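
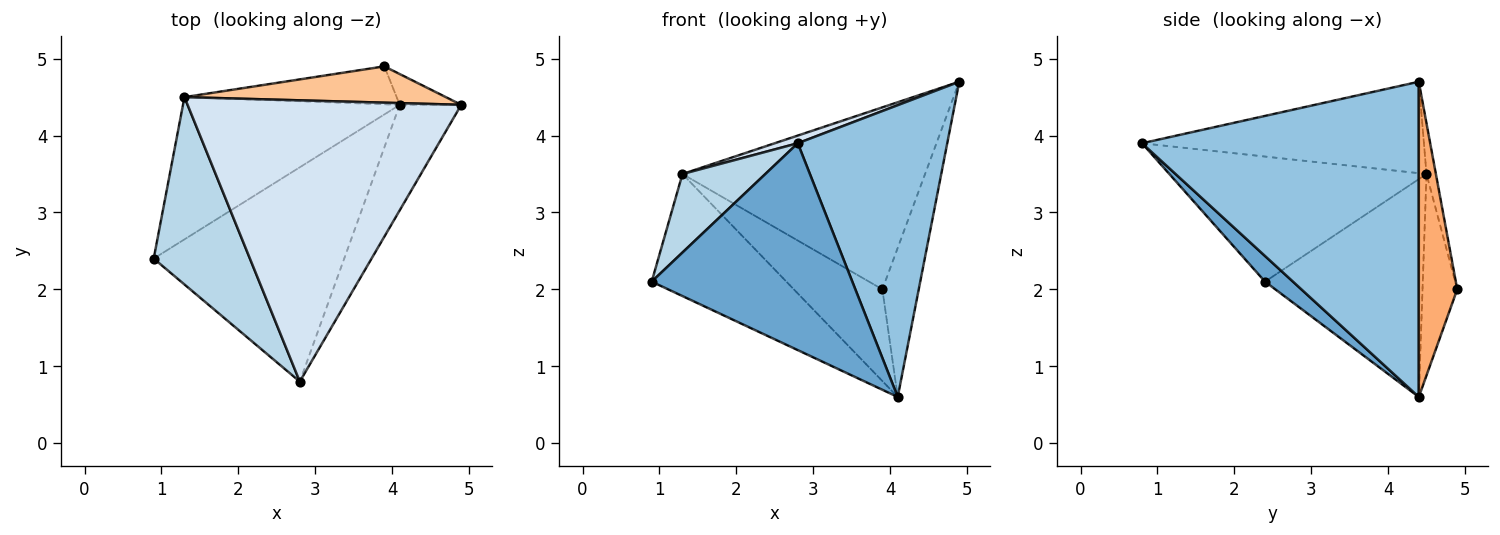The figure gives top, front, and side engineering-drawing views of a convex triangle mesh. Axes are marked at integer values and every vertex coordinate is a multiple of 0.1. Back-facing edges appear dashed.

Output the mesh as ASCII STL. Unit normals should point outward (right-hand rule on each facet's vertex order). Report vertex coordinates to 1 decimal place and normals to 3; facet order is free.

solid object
 facet normal 0.096 -0.691 -0.716
  outer loop
   vertex 4.1 4.4 0.6
   vertex 2.8 0.8 3.9
   vertex 0.9 2.4 2.1
  endloop
 endfacet
 facet normal 0.867 -0.468 -0.169
  outer loop
   vertex 4.1 4.4 0.6
   vertex 4.9 4.4 4.7
   vertex 2.8 0.8 3.9
  endloop
 endfacet
 facet normal -0.768 -0.247 0.591
  outer loop
   vertex 1.3 4.5 3.5
   vertex 0.9 2.4 2.1
   vertex 2.8 0.8 3.9
  endloop
 endfacet
 facet normal -0.317 -0.026 0.948
  outer loop
   vertex 1.3 4.5 3.5
   vertex 2.8 0.8 3.9
   vertex 4.9 4.4 4.7
  endloop
 endfacet
 facet normal -0.606 0.518 -0.603
  outer loop
   vertex 1.3 4.5 3.5
   vertex 4.1 4.4 0.6
   vertex 0.9 2.4 2.1
  endloop
 endfacet
 facet normal 0.719 0.681 -0.140
  outer loop
   vertex 3.9 4.9 2.0
   vertex 4.9 4.4 4.7
   vertex 4.1 4.4 0.6
  endloop
 endfacet
 facet normal -0.038 0.980 0.196
  outer loop
   vertex 3.9 4.9 2.0
   vertex 1.3 4.5 3.5
   vertex 4.9 4.4 4.7
  endloop
 endfacet
 facet normal -0.341 0.869 -0.359
  outer loop
   vertex 3.9 4.9 2.0
   vertex 4.1 4.4 0.6
   vertex 1.3 4.5 3.5
  endloop
 endfacet
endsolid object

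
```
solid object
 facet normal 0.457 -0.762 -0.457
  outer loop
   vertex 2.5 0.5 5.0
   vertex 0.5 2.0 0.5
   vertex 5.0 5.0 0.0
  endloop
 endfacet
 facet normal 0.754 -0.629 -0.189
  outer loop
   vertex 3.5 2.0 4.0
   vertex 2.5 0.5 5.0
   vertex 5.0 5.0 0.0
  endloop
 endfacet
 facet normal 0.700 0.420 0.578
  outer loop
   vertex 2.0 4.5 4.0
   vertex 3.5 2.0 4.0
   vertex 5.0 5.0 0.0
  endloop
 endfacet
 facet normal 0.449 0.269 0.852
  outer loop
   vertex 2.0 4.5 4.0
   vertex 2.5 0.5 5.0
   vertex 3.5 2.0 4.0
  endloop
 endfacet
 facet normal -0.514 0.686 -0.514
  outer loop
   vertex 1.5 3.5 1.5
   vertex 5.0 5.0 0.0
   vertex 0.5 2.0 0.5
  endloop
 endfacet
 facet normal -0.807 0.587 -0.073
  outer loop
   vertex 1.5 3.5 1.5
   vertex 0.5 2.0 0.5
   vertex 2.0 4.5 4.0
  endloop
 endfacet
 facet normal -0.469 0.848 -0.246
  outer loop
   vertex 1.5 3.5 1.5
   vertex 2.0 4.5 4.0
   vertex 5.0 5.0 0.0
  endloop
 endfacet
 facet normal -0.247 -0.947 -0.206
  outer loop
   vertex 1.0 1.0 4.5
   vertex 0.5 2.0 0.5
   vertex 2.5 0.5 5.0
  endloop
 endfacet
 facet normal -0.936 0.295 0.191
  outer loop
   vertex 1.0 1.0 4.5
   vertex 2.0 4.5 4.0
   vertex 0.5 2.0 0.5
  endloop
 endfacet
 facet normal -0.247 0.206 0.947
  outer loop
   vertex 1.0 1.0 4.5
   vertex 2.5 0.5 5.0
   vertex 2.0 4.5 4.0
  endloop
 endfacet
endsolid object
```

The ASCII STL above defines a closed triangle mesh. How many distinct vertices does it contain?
7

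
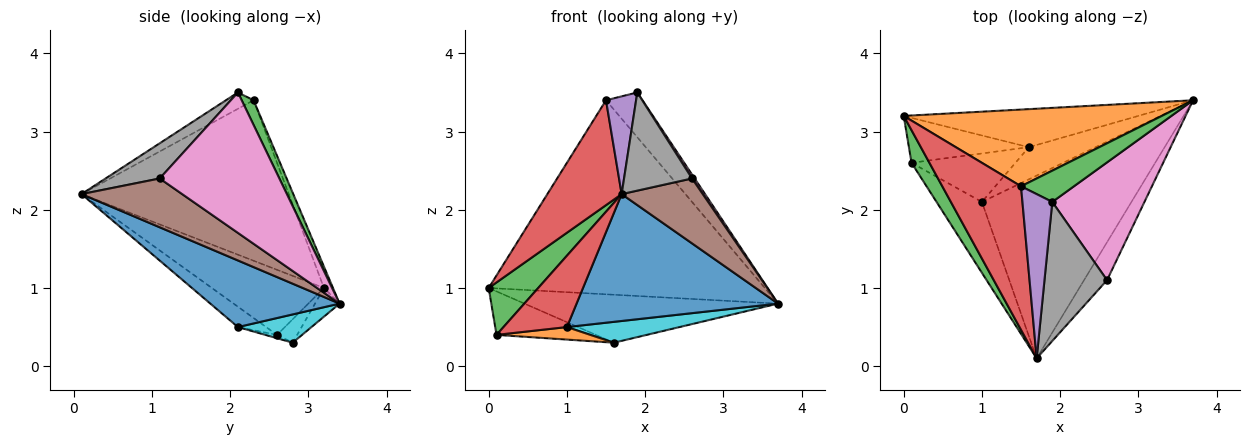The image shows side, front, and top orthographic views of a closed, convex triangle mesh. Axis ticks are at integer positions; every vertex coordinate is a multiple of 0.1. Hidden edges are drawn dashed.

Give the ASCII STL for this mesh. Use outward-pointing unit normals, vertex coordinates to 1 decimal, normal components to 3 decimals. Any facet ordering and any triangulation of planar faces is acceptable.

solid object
 facet normal 0.344 -0.536 -0.771
  outer loop
   vertex 1.0 2.1 0.5
   vertex 3.7 3.4 0.8
   vertex 1.7 0.1 2.2
  endloop
 endfacet
 facet normal -0.030 0.930 0.368
  outer loop
   vertex 1.5 2.3 3.4
   vertex 3.7 3.4 0.8
   vertex 0.0 3.2 1.0
  endloop
 endfacet
 facet normal 0.258 0.792 0.553
  outer loop
   vertex 1.5 2.3 3.4
   vertex 1.9 2.1 3.5
   vertex 3.7 3.4 0.8
  endloop
 endfacet
 facet normal -0.855 -0.306 0.419
  outer loop
   vertex 1.5 2.3 3.4
   vertex 0.0 3.2 1.0
   vertex 1.7 0.1 2.2
  endloop
 endfacet
 facet normal -0.426 -0.463 0.778
  outer loop
   vertex 1.5 2.3 3.4
   vertex 1.7 0.1 2.2
   vertex 1.9 2.1 3.5
  endloop
 endfacet
 facet normal 0.731 -0.589 -0.344
  outer loop
   vertex 2.6 1.1 2.4
   vertex 1.7 0.1 2.2
   vertex 3.7 3.4 0.8
  endloop
 endfacet
 facet normal 0.836 -0.018 0.549
  outer loop
   vertex 2.6 1.1 2.4
   vertex 3.7 3.4 0.8
   vertex 1.9 2.1 3.5
  endloop
 endfacet
 facet normal 0.418 -0.524 0.742
  outer loop
   vertex 2.6 1.1 2.4
   vertex 1.9 2.1 3.5
   vertex 1.7 0.1 2.2
  endloop
 endfacet
 facet normal -0.076 0.781 -0.620
  outer loop
   vertex 1.6 2.8 0.3
   vertex 0.0 3.2 1.0
   vertex 3.7 3.4 0.8
  endloop
 endfacet
 facet normal 0.335 -0.513 -0.791
  outer loop
   vertex 1.6 2.8 0.3
   vertex 3.7 3.4 0.8
   vertex 1.0 2.1 0.5
  endloop
 endfacet
 facet normal -0.139 0.689 -0.712
  outer loop
   vertex 0.1 2.6 0.4
   vertex 0.0 3.2 1.0
   vertex 1.6 2.8 0.3
  endloop
 endfacet
 facet normal -0.031 -0.250 -0.968
  outer loop
   vertex 0.1 2.6 0.4
   vertex 1.6 2.8 0.3
   vertex 1.0 2.1 0.5
  endloop
 endfacet
 facet normal -0.887 -0.392 0.244
  outer loop
   vertex 0.1 2.6 0.4
   vertex 1.7 0.1 2.2
   vertex 0.0 3.2 1.0
  endloop
 endfacet
 facet normal -0.301 -0.677 -0.672
  outer loop
   vertex 0.1 2.6 0.4
   vertex 1.0 2.1 0.5
   vertex 1.7 0.1 2.2
  endloop
 endfacet
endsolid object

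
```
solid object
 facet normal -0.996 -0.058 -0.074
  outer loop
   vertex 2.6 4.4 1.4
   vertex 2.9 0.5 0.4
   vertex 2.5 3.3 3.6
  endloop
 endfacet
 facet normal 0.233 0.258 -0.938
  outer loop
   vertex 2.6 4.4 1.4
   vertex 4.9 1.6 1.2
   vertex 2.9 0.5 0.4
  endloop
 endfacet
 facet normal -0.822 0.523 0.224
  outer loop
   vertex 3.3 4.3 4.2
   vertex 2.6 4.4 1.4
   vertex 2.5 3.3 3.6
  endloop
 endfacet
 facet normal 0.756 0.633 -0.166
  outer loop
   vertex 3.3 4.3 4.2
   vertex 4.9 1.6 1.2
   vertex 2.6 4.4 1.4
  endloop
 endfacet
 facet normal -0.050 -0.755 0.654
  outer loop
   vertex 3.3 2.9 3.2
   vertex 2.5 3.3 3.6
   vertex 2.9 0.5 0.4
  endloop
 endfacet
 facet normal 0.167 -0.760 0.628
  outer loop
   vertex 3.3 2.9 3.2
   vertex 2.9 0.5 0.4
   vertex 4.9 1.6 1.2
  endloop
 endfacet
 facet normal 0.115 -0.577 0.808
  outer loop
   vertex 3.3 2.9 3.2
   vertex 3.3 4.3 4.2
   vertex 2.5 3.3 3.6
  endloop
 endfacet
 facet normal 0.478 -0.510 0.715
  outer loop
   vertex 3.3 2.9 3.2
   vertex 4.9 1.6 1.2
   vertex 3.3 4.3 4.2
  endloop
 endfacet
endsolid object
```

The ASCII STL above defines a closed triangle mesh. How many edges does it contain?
12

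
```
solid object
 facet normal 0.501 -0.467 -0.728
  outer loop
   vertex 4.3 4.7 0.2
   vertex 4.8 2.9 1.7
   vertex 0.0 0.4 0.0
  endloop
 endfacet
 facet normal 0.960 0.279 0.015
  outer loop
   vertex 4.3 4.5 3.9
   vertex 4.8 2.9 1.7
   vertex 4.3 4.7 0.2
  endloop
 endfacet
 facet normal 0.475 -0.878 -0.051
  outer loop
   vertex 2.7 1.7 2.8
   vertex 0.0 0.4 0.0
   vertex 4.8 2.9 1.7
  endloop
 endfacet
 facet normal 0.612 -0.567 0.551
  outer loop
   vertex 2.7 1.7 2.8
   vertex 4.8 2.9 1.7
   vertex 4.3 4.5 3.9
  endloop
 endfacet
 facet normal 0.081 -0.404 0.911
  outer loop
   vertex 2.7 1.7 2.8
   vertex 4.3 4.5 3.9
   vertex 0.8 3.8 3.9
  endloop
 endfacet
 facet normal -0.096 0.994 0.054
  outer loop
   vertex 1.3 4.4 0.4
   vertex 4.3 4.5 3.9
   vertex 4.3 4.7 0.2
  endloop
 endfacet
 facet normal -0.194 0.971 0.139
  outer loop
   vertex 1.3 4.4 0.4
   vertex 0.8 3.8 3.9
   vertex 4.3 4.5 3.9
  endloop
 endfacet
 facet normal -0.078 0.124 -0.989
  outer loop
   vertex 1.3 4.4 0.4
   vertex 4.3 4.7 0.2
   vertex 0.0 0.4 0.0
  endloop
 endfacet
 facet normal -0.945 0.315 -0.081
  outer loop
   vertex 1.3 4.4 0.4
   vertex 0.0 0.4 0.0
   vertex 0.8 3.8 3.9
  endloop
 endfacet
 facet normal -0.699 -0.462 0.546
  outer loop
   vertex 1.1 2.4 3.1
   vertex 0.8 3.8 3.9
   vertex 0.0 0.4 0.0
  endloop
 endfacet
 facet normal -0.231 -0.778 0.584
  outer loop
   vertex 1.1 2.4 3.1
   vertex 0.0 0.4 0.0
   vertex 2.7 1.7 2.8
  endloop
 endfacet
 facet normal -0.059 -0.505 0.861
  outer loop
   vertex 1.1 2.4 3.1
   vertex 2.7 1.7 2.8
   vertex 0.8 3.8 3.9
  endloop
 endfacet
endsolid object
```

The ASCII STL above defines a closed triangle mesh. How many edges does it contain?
18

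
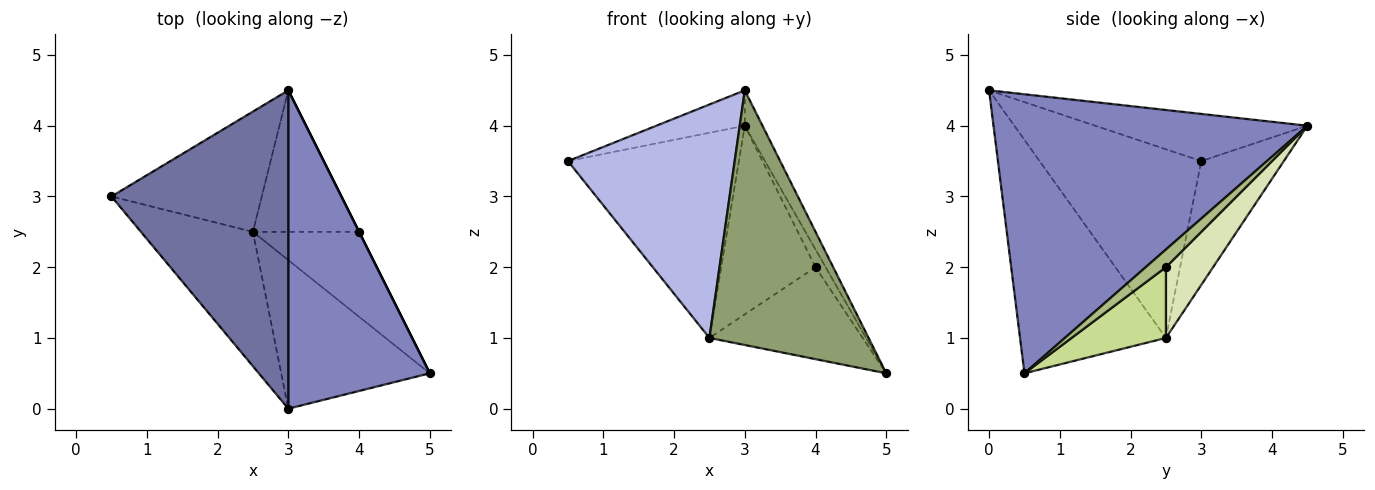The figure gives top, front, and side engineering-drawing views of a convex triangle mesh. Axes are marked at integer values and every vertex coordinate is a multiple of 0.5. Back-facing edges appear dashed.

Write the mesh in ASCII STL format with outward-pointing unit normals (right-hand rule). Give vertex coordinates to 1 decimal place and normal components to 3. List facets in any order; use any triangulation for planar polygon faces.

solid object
 facet normal -0.256 0.107 0.961
  outer loop
   vertex 3.0 0.0 4.5
   vertex 3.0 4.5 4.0
   vertex 0.5 3.0 3.5
  endloop
 endfacet
 facet normal 0.891 0.050 0.452
  outer loop
   vertex 3.0 0.0 4.5
   vertex 5.0 0.5 0.5
   vertex 3.0 4.5 4.0
  endloop
 endfacet
 facet normal -0.384 0.796 -0.467
  outer loop
   vertex 2.5 2.5 1.0
   vertex 0.5 3.0 3.5
   vertex 3.0 4.5 4.0
  endloop
 endfacet
 facet normal -0.643 -0.663 -0.382
  outer loop
   vertex 2.5 2.5 1.0
   vertex 3.0 0.0 4.5
   vertex 0.5 3.0 3.5
  endloop
 endfacet
 facet normal -0.621 -0.677 -0.395
  outer loop
   vertex 2.5 2.5 1.0
   vertex 5.0 0.5 0.5
   vertex 3.0 0.0 4.5
  endloop
 endfacet
 facet normal 0.894 0.447 0.000
  outer loop
   vertex 4.0 2.5 2.0
   vertex 3.0 4.5 4.0
   vertex 5.0 0.5 0.5
  endloop
 endfacet
 facet normal 0.412 0.670 -0.618
  outer loop
   vertex 4.0 2.5 2.0
   vertex 5.0 0.5 0.5
   vertex 2.5 2.5 1.0
  endloop
 endfacet
 facet normal 0.371 0.743 -0.557
  outer loop
   vertex 4.0 2.5 2.0
   vertex 2.5 2.5 1.0
   vertex 3.0 4.5 4.0
  endloop
 endfacet
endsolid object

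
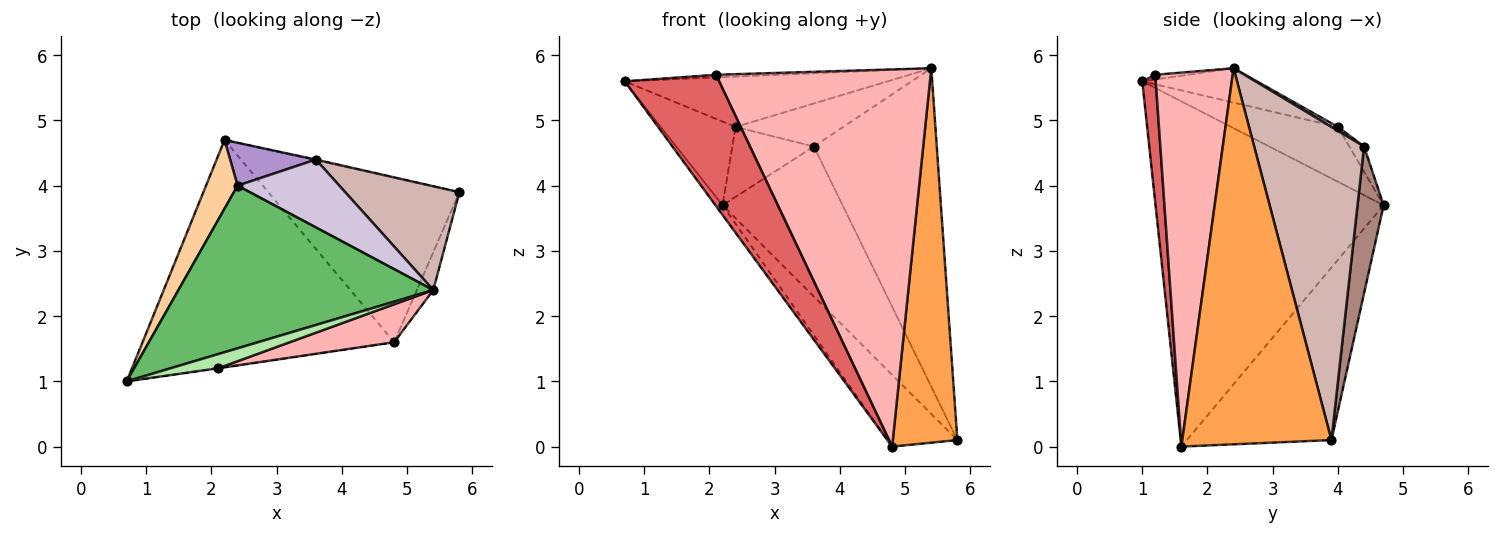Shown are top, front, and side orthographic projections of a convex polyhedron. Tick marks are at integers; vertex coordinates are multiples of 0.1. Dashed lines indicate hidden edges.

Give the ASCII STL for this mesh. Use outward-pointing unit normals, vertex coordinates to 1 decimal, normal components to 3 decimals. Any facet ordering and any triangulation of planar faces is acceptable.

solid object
 facet normal -0.808 0.025 -0.589
  outer loop
   vertex 4.8 1.6 0.0
   vertex 0.7 1.0 5.6
   vertex 2.2 4.7 3.7
  endloop
 endfacet
 facet normal -0.638 0.308 -0.706
  outer loop
   vertex 4.8 1.6 0.0
   vertex 2.2 4.7 3.7
   vertex 5.8 3.9 0.1
  endloop
 endfacet
 facet normal 0.917 -0.397 -0.040
  outer loop
   vertex 4.8 1.6 0.0
   vertex 5.8 3.9 0.1
   vertex 5.4 2.4 5.8
  endloop
 endfacet
 facet normal -0.741 0.519 0.426
  outer loop
   vertex 2.4 4.0 4.9
   vertex 2.2 4.7 3.7
   vertex 0.7 1.0 5.6
  endloop
 endfacet
 facet normal -0.128 0.293 0.947
  outer loop
   vertex 2.4 4.0 4.9
   vertex 0.7 1.0 5.6
   vertex 5.4 2.4 5.8
  endloop
 endfacet
 facet normal -0.096 0.182 0.979
  outer loop
   vertex 2.1 1.2 5.7
   vertex 5.4 2.4 5.8
   vertex 0.7 1.0 5.6
  endloop
 endfacet
 facet normal 0.142 -0.990 -0.002
  outer loop
   vertex 2.1 1.2 5.7
   vertex 0.7 1.0 5.6
   vertex 4.8 1.6 0.0
  endloop
 endfacet
 facet normal 0.338 -0.937 0.094
  outer loop
   vertex 2.1 1.2 5.7
   vertex 4.8 1.6 0.0
   vertex 5.4 2.4 5.8
  endloop
 endfacet
 facet normal -0.152 0.843 0.517
  outer loop
   vertex 3.6 4.4 4.6
   vertex 2.2 4.7 3.7
   vertex 2.4 4.0 4.9
  endloop
 endfacet
 facet normal 0.032 0.536 0.844
  outer loop
   vertex 3.6 4.4 4.6
   vertex 2.4 4.0 4.9
   vertex 5.4 2.4 5.8
  endloop
 endfacet
 facet normal 0.212 0.977 -0.005
  outer loop
   vertex 3.6 4.4 4.6
   vertex 5.8 3.9 0.1
   vertex 2.2 4.7 3.7
  endloop
 endfacet
 facet normal 0.648 0.724 0.236
  outer loop
   vertex 3.6 4.4 4.6
   vertex 5.4 2.4 5.8
   vertex 5.8 3.9 0.1
  endloop
 endfacet
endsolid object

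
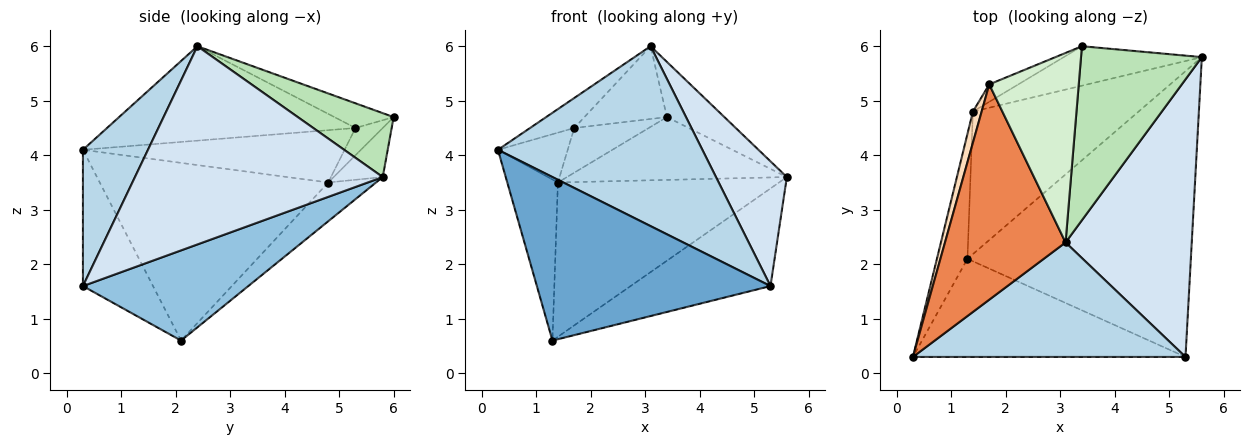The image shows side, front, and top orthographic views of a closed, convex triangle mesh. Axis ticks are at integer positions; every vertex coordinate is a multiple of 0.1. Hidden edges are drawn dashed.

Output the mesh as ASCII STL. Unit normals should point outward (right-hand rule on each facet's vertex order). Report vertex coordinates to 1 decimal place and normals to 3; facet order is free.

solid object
 facet normal -0.249 -0.830 -0.498
  outer loop
   vertex 1.3 2.1 0.6
   vertex 5.3 0.3 1.6
   vertex 0.3 0.3 4.1
  endloop
 endfacet
 facet normal 0.357 0.302 -0.884
  outer loop
   vertex 1.3 2.1 0.6
   vertex 5.6 5.8 3.6
   vertex 5.3 0.3 1.6
  endloop
 endfacet
 facet normal 0.259 -0.815 0.519
  outer loop
   vertex 3.1 2.4 6.0
   vertex 0.3 0.3 4.1
   vertex 5.3 0.3 1.6
  endloop
 endfacet
 facet normal 0.820 -0.235 0.522
  outer loop
   vertex 3.1 2.4 6.0
   vertex 5.3 0.3 1.6
   vertex 5.6 5.8 3.6
  endloop
 endfacet
 facet normal -0.613 0.109 0.783
  outer loop
   vertex 3.1 2.4 6.0
   vertex 1.7 5.3 4.5
   vertex 0.3 0.3 4.1
  endloop
 endfacet
 facet normal -0.157 0.726 -0.670
  outer loop
   vertex 1.4 4.8 3.5
   vertex 5.6 5.8 3.6
   vertex 1.3 2.1 0.6
  endloop
 endfacet
 facet normal -0.963 0.213 -0.165
  outer loop
   vertex 1.4 4.8 3.5
   vertex 1.3 2.1 0.6
   vertex 0.3 0.3 4.1
  endloop
 endfacet
 facet normal -0.954 0.254 0.159
  outer loop
   vertex 1.4 4.8 3.5
   vertex 0.3 0.3 4.1
   vertex 1.7 5.3 4.5
  endloop
 endfacet
 facet normal -0.186 0.832 -0.523
  outer loop
   vertex 3.4 6.0 4.7
   vertex 5.6 5.8 3.6
   vertex 1.4 4.8 3.5
  endloop
 endfacet
 facet normal -0.323 0.882 -0.344
  outer loop
   vertex 3.4 6.0 4.7
   vertex 1.4 4.8 3.5
   vertex 1.7 5.3 4.5
  endloop
 endfacet
 facet normal 0.450 0.270 0.851
  outer loop
   vertex 3.4 6.0 4.7
   vertex 3.1 2.4 6.0
   vertex 5.6 5.8 3.6
  endloop
 endfacet
 facet normal -0.249 0.347 0.904
  outer loop
   vertex 3.4 6.0 4.7
   vertex 1.7 5.3 4.5
   vertex 3.1 2.4 6.0
  endloop
 endfacet
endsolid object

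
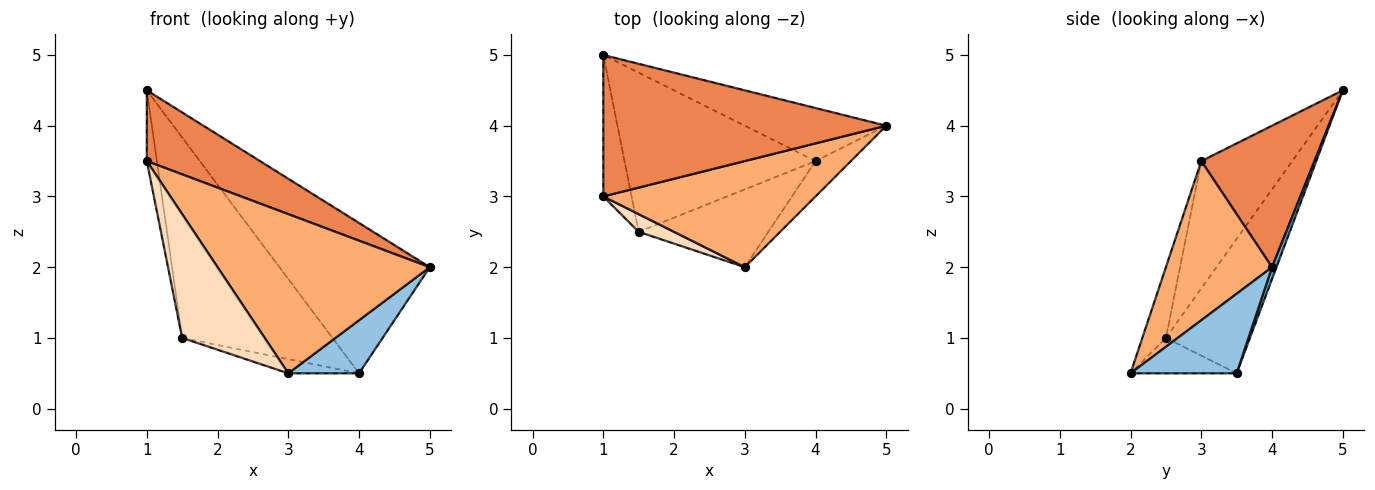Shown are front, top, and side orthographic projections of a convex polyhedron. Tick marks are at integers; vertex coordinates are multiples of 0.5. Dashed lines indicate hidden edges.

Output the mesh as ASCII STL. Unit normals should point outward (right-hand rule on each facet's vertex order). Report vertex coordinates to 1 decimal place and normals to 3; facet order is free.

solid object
 facet normal 0.028 0.943 -0.333
  outer loop
   vertex 4.0 3.5 0.5
   vertex 1.0 5.0 4.5
   vertex 5.0 4.0 2.0
  endloop
 endfacet
 facet normal 0.780 -0.520 -0.347
  outer loop
   vertex 4.0 3.5 0.5
   vertex 5.0 4.0 2.0
   vertex 3.0 2.0 0.5
  endloop
 endfacet
 facet normal -0.401 0.717 -0.570
  outer loop
   vertex 1.5 2.5 1.0
   vertex 1.0 5.0 4.5
   vertex 4.0 3.5 0.5
  endloop
 endfacet
 facet normal -0.259 0.173 -0.950
  outer loop
   vertex 1.5 2.5 1.0
   vertex 4.0 3.5 0.5
   vertex 3.0 2.0 0.5
  endloop
 endfacet
 facet normal 0.408 -0.408 0.816
  outer loop
   vertex 1.0 3.0 3.5
   vertex 5.0 4.0 2.0
   vertex 1.0 5.0 4.5
  endloop
 endfacet
 facet normal 0.384 -0.768 0.512
  outer loop
   vertex 1.0 3.0 3.5
   vertex 3.0 2.0 0.5
   vertex 5.0 4.0 2.0
  endloop
 endfacet
 facet normal -0.970 0.108 -0.216
  outer loop
   vertex 1.0 3.0 3.5
   vertex 1.0 5.0 4.5
   vertex 1.5 2.5 1.0
  endloop
 endfacet
 facet normal -0.272 -0.953 0.136
  outer loop
   vertex 1.0 3.0 3.5
   vertex 1.5 2.5 1.0
   vertex 3.0 2.0 0.5
  endloop
 endfacet
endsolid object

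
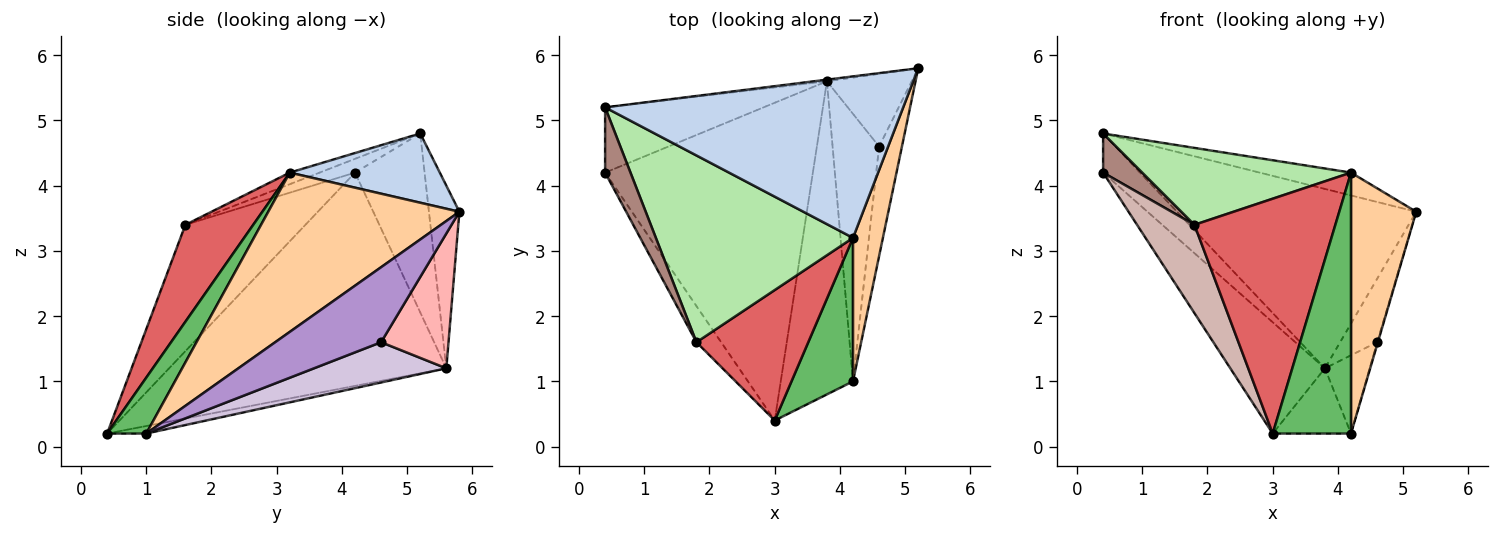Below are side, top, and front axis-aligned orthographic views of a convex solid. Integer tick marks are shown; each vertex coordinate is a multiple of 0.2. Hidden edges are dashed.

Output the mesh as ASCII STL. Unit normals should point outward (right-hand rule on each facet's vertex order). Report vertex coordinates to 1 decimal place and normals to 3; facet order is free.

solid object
 facet normal -0.126 0.992 -0.009
  outer loop
   vertex 3.8 5.6 1.2
   vertex 0.4 5.2 4.8
   vertex 5.2 5.8 3.6
  endloop
 endfacet
 facet normal 0.224 0.136 0.965
  outer loop
   vertex 4.2 3.2 4.2
   vertex 5.2 5.8 3.6
   vertex 0.4 5.2 4.8
  endloop
 endfacet
 facet normal -0.101 0.203 -0.974
  outer loop
   vertex 4.2 1.0 0.2
   vertex 3.0 0.4 0.2
   vertex 3.8 5.6 1.2
  endloop
 endfacet
 facet normal 0.932 -0.318 0.175
  outer loop
   vertex 4.2 1.0 0.2
   vertex 5.2 5.8 3.6
   vertex 4.2 3.2 4.2
  endloop
 endfacet
 facet normal 0.401 -0.803 0.441
  outer loop
   vertex 4.2 1.0 0.2
   vertex 4.2 3.2 4.2
   vertex 3.0 0.4 0.2
  endloop
 endfacet
 facet normal -0.054 -0.380 0.923
  outer loop
   vertex 1.8 1.6 3.4
   vertex 4.2 3.2 4.2
   vertex 0.4 5.2 4.8
  endloop
 endfacet
 facet normal 0.388 -0.806 0.448
  outer loop
   vertex 1.8 1.6 3.4
   vertex 3.0 0.4 0.2
   vertex 4.2 3.2 4.2
  endloop
 endfacet
 facet normal 0.768 0.421 -0.483
  outer loop
   vertex 4.6 4.6 1.6
   vertex 3.8 5.6 1.2
   vertex 5.2 5.8 3.6
  endloop
 endfacet
 facet normal 0.957 0.007 -0.291
  outer loop
   vertex 4.6 4.6 1.6
   vertex 5.2 5.8 3.6
   vertex 4.2 1.0 0.2
  endloop
 endfacet
 facet normal 0.639 0.216 -0.738
  outer loop
   vertex 4.6 4.6 1.6
   vertex 4.2 1.0 0.2
   vertex 3.8 5.6 1.2
  endloop
 endfacet
 facet normal -0.422 -0.466 0.777
  outer loop
   vertex 0.4 4.2 4.2
   vertex 1.8 1.6 3.4
   vertex 0.4 5.2 4.8
  endloop
 endfacet
 facet normal -0.888 -0.425 -0.174
  outer loop
   vertex 0.4 4.2 4.2
   vertex 3.0 0.4 0.2
   vertex 1.8 1.6 3.4
  endloop
 endfacet
 facet normal -0.696 0.370 -0.616
  outer loop
   vertex 0.4 4.2 4.2
   vertex 0.4 5.2 4.8
   vertex 3.8 5.6 1.2
  endloop
 endfacet
 facet normal -0.696 0.237 -0.678
  outer loop
   vertex 0.4 4.2 4.2
   vertex 3.8 5.6 1.2
   vertex 3.0 0.4 0.2
  endloop
 endfacet
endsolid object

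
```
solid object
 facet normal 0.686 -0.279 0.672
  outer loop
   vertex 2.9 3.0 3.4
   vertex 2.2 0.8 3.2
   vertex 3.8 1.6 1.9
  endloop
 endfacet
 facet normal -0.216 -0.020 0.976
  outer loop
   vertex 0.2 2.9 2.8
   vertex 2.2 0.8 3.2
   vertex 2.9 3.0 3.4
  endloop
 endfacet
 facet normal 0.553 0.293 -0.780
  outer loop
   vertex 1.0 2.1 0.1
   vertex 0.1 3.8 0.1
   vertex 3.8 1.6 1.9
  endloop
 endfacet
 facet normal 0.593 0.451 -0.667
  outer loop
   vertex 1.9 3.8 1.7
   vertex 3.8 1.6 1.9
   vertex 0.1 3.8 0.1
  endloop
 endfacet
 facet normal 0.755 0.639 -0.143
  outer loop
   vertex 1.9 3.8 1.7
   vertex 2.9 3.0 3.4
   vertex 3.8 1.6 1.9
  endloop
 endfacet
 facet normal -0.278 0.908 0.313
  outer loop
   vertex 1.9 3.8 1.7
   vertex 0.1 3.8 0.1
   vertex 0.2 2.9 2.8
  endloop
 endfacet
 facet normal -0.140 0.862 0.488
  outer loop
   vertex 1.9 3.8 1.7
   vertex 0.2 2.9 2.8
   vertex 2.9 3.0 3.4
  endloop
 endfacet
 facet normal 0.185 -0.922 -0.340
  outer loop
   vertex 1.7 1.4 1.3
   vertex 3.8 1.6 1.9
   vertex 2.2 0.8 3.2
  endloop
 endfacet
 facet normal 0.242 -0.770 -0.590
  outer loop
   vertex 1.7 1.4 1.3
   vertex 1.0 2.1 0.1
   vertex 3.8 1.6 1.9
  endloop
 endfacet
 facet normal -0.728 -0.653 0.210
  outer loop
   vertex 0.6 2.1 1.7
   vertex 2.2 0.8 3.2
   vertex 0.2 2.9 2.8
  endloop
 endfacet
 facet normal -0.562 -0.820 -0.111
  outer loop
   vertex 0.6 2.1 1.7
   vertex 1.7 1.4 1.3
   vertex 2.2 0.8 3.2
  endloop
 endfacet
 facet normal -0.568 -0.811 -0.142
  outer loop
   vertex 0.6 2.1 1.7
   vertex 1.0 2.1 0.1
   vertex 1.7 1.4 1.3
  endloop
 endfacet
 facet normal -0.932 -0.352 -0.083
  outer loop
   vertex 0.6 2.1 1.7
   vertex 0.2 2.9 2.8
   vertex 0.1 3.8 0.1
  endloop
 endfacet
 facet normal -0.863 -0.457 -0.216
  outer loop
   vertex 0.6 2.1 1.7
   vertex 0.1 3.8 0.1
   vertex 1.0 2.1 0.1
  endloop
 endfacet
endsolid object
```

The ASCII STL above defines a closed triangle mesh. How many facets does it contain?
14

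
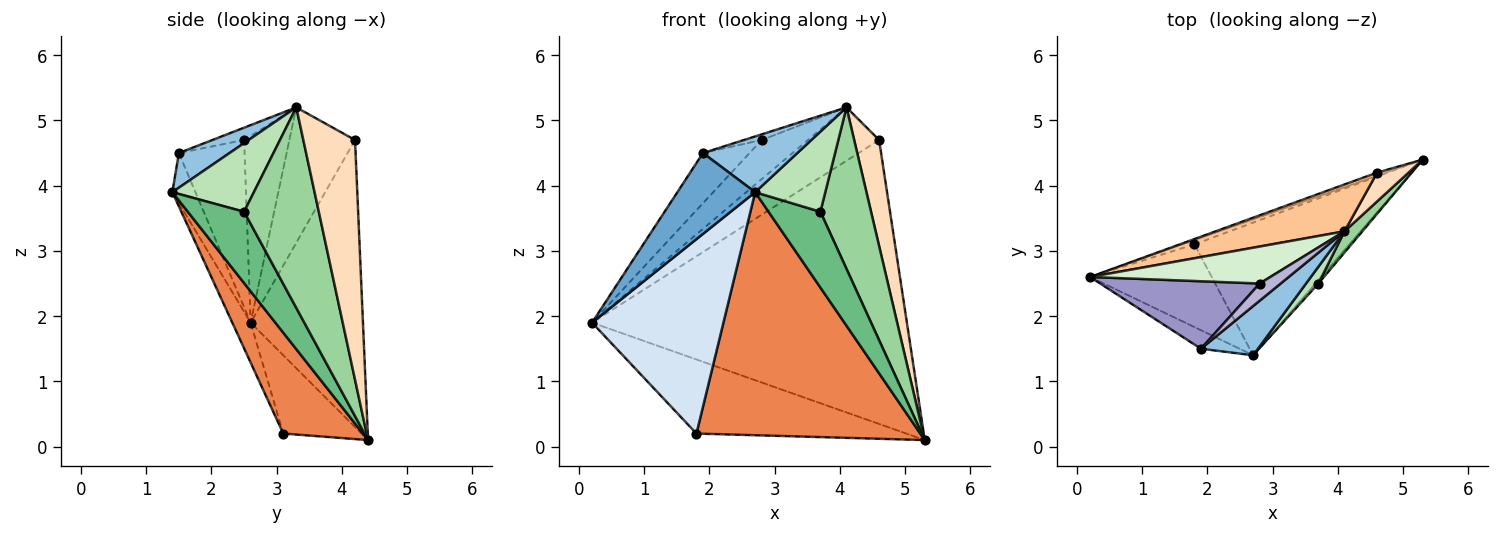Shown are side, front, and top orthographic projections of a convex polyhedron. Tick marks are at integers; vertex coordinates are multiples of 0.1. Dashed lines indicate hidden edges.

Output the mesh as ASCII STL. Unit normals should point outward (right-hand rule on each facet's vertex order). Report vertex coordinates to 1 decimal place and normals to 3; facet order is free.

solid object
 facet normal -0.278 -0.936 -0.214
  outer loop
   vertex 1.9 1.5 4.5
   vertex 0.2 2.6 1.9
   vertex 2.7 1.4 3.9
  endloop
 endfacet
 facet normal 0.374 -0.695 0.614
  outer loop
   vertex 1.9 1.5 4.5
   vertex 2.7 1.4 3.9
   vertex 4.1 3.3 5.2
  endloop
 endfacet
 facet normal -0.349 0.936 -0.053
  outer loop
   vertex 1.8 3.1 0.2
   vertex 0.2 2.6 1.9
   vertex 5.3 4.4 0.1
  endloop
 endfacet
 facet normal -0.127 -0.913 -0.388
  outer loop
   vertex 1.8 3.1 0.2
   vertex 2.7 1.4 3.9
   vertex 0.2 2.6 1.9
  endloop
 endfacet
 facet normal 0.298 -0.838 -0.457
  outer loop
   vertex 1.8 3.1 0.2
   vertex 5.3 4.4 0.1
   vertex 2.7 1.4 3.9
  endloop
 endfacet
 facet normal -0.336 0.942 -0.010
  outer loop
   vertex 4.6 4.2 4.7
   vertex 5.3 4.4 0.1
   vertex 0.2 2.6 1.9
  endloop
 endfacet
 facet normal -0.570 0.618 0.542
  outer loop
   vertex 4.6 4.2 4.7
   vertex 0.2 2.6 1.9
   vertex 4.1 3.3 5.2
  endloop
 endfacet
 facet normal 0.894 -0.432 0.117
  outer loop
   vertex 4.6 4.2 4.7
   vertex 4.1 3.3 5.2
   vertex 5.3 4.4 0.1
  endloop
 endfacet
 facet normal 0.735 -0.677 -0.031
  outer loop
   vertex 3.7 2.5 3.6
   vertex 2.7 1.4 3.9
   vertex 5.3 4.4 0.1
  endloop
 endfacet
 facet normal 0.825 -0.560 0.073
  outer loop
   vertex 3.7 2.5 3.6
   vertex 5.3 4.4 0.1
   vertex 4.1 3.3 5.2
  endloop
 endfacet
 facet normal 0.751 -0.646 0.135
  outer loop
   vertex 3.7 2.5 3.6
   vertex 4.1 3.3 5.2
   vertex 2.7 1.4 3.9
  endloop
 endfacet
 facet normal -0.580 0.592 0.559
  outer loop
   vertex 2.8 2.5 4.7
   vertex 4.1 3.3 5.2
   vertex 0.2 2.6 1.9
  endloop
 endfacet
 facet normal -0.644 0.457 0.614
  outer loop
   vertex 2.8 2.5 4.7
   vertex 0.2 2.6 1.9
   vertex 1.9 1.5 4.5
  endloop
 endfacet
 facet normal -0.487 0.272 0.830
  outer loop
   vertex 2.8 2.5 4.7
   vertex 1.9 1.5 4.5
   vertex 4.1 3.3 5.2
  endloop
 endfacet
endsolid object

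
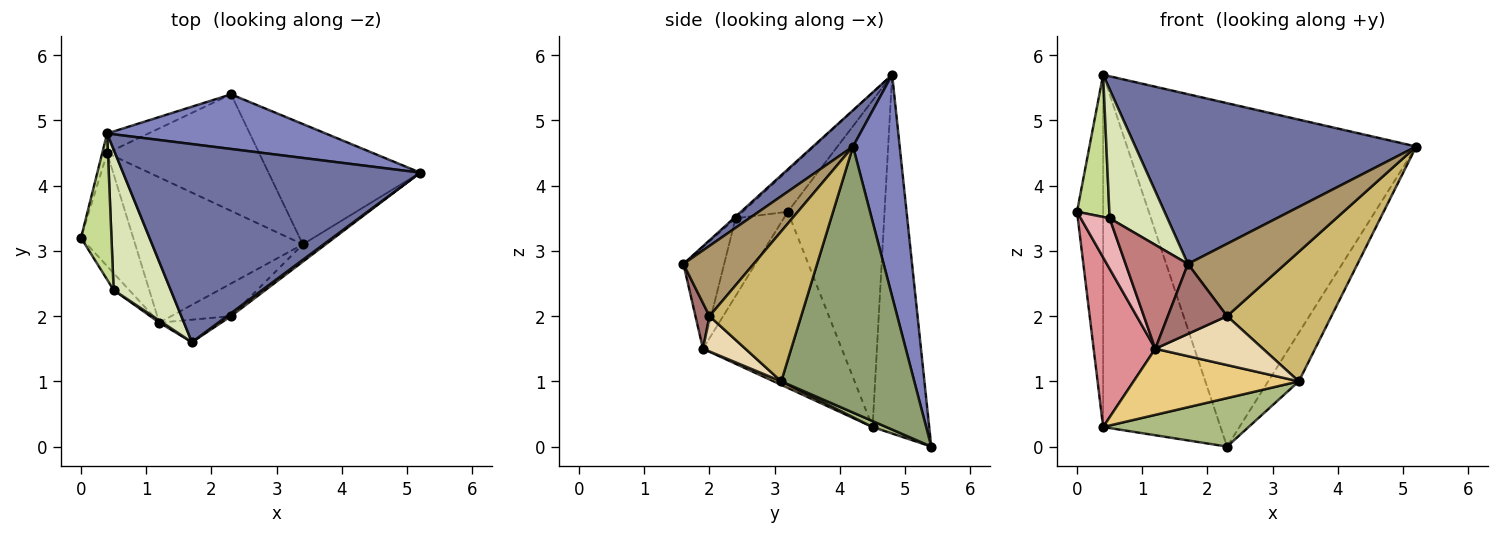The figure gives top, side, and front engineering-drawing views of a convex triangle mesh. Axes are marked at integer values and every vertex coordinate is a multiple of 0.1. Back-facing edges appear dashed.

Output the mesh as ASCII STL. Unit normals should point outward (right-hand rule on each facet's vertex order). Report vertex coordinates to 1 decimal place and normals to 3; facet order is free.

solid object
 facet normal 0.092 -0.648 0.756
  outer loop
   vertex 0.4 4.8 5.7
   vertex 1.7 1.6 2.8
   vertex 5.2 4.2 4.6
  endloop
 endfacet
 facet normal 0.157 0.975 0.155
  outer loop
   vertex 0.4 4.8 5.7
   vertex 5.2 4.2 4.6
   vertex 2.3 5.4 0.0
  endloop
 endfacet
 facet normal -0.965 0.260 -0.014
  outer loop
   vertex 0.4 4.8 5.7
   vertex 0.4 4.5 0.3
   vertex 0.0 3.2 3.6
  endloop
 endfacet
 facet normal -0.434 0.900 -0.050
  outer loop
   vertex 0.4 4.8 5.7
   vertex 2.3 5.4 0.0
   vertex 0.4 4.5 0.3
  endloop
 endfacet
 facet normal 0.852 0.196 -0.486
  outer loop
   vertex 3.4 3.1 1.0
   vertex 2.3 5.4 0.0
   vertex 5.2 4.2 4.6
  endloop
 endfacet
 facet normal 0.036 -0.384 -0.923
  outer loop
   vertex 3.4 3.1 1.0
   vertex 0.4 4.5 0.3
   vertex 2.3 5.4 0.0
  endloop
 endfacet
 facet normal -0.697 -0.500 0.514
  outer loop
   vertex 0.5 2.4 3.5
   vertex 0.4 4.8 5.7
   vertex 0.0 3.2 3.6
  endloop
 endfacet
 facet normal -0.021 -0.676 0.737
  outer loop
   vertex 0.5 2.4 3.5
   vertex 1.7 1.6 2.8
   vertex 0.4 4.8 5.7
  endloop
 endfacet
 facet normal 0.585 -0.810 0.033
  outer loop
   vertex 2.3 2.0 2.0
   vertex 5.2 4.2 4.6
   vertex 1.7 1.6 2.8
  endloop
 endfacet
 facet normal 0.657 -0.748 -0.100
  outer loop
   vertex 2.3 2.0 2.0
   vertex 3.4 3.1 1.0
   vertex 5.2 4.2 4.6
  endloop
 endfacet
 facet normal 0.019 -0.414 -0.910
  outer loop
   vertex 1.2 1.9 1.5
   vertex 0.4 4.5 0.3
   vertex 3.4 3.1 1.0
  endloop
 endfacet
 facet normal 0.311 -0.791 -0.527
  outer loop
   vertex 1.2 1.9 1.5
   vertex 3.4 3.1 1.0
   vertex 2.3 2.0 2.0
  endloop
 endfacet
 facet normal 0.220 -0.928 -0.299
  outer loop
   vertex 1.2 1.9 1.5
   vertex 2.3 2.0 2.0
   vertex 1.7 1.6 2.8
  endloop
 endfacet
 facet normal -0.548 -0.837 0.018
  outer loop
   vertex 1.2 1.9 1.5
   vertex 1.7 1.6 2.8
   vertex 0.5 2.4 3.5
  endloop
 endfacet
 facet normal -0.882 -0.392 -0.261
  outer loop
   vertex 1.2 1.9 1.5
   vertex 0.0 3.2 3.6
   vertex 0.4 4.5 0.3
  endloop
 endfacet
 facet normal -0.845 -0.507 -0.169
  outer loop
   vertex 1.2 1.9 1.5
   vertex 0.5 2.4 3.5
   vertex 0.0 3.2 3.6
  endloop
 endfacet
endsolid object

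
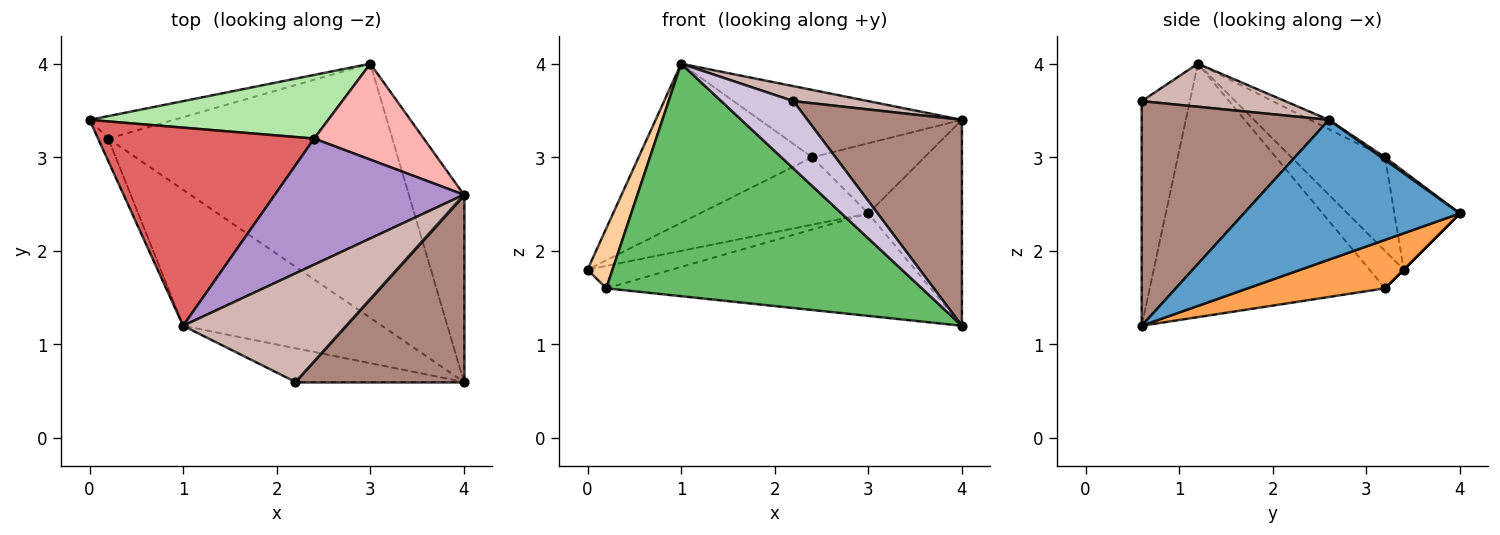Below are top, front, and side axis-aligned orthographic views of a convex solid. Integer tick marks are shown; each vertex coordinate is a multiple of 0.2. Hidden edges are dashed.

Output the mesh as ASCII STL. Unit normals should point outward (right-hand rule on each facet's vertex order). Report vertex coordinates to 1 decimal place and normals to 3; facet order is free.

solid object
 facet normal 0.863 0.374 -0.340
  outer loop
   vertex 4.0 2.6 3.4
   vertex 4.0 0.6 1.2
   vertex 3.0 4.0 2.4
  endloop
 endfacet
 facet normal 0.000 0.707 -0.707
  outer loop
   vertex 0.2 3.2 1.6
   vertex 0.0 3.4 1.8
   vertex 3.0 4.0 2.4
  endloop
 endfacet
 facet normal 0.156 0.369 -0.916
  outer loop
   vertex 0.2 3.2 1.6
   vertex 3.0 4.0 2.4
   vertex 4.0 0.6 1.2
  endloop
 endfacet
 facet normal -0.790 -0.574 -0.215
  outer loop
   vertex 0.2 3.2 1.6
   vertex 1.0 1.2 4.0
   vertex 0.0 3.4 1.8
  endloop
 endfacet
 facet normal -0.541 -0.726 -0.424
  outer loop
   vertex 0.2 3.2 1.6
   vertex 4.0 0.6 1.2
   vertex 1.0 1.2 4.0
  endloop
 endfacet
 facet normal -0.272 0.700 0.661
  outer loop
   vertex 2.4 3.2 3.0
   vertex 3.0 4.0 2.4
   vertex 0.0 3.4 1.8
  endloop
 endfacet
 facet normal -0.320 0.593 0.739
  outer loop
   vertex 2.4 3.2 3.0
   vertex 0.0 3.4 1.8
   vertex 1.0 1.2 4.0
  endloop
 endfacet
 facet normal 0.020 0.590 0.807
  outer loop
   vertex 2.4 3.2 3.0
   vertex 4.0 2.6 3.4
   vertex 3.0 4.0 2.4
  endloop
 endfacet
 facet normal -0.044 0.471 0.881
  outer loop
   vertex 2.4 3.2 3.0
   vertex 1.0 1.2 4.0
   vertex 4.0 2.6 3.4
  endloop
 endfacet
 facet normal -0.512 -0.768 -0.384
  outer loop
   vertex 2.2 0.6 3.6
   vertex 1.0 1.2 4.0
   vertex 4.0 0.6 1.2
  endloop
 endfacet
 facet normal 0.668 -0.551 0.501
  outer loop
   vertex 2.2 0.6 3.6
   vertex 4.0 0.6 1.2
   vertex 4.0 2.6 3.4
  endloop
 endfacet
 facet normal 0.253 -0.132 0.958
  outer loop
   vertex 2.2 0.6 3.6
   vertex 4.0 2.6 3.4
   vertex 1.0 1.2 4.0
  endloop
 endfacet
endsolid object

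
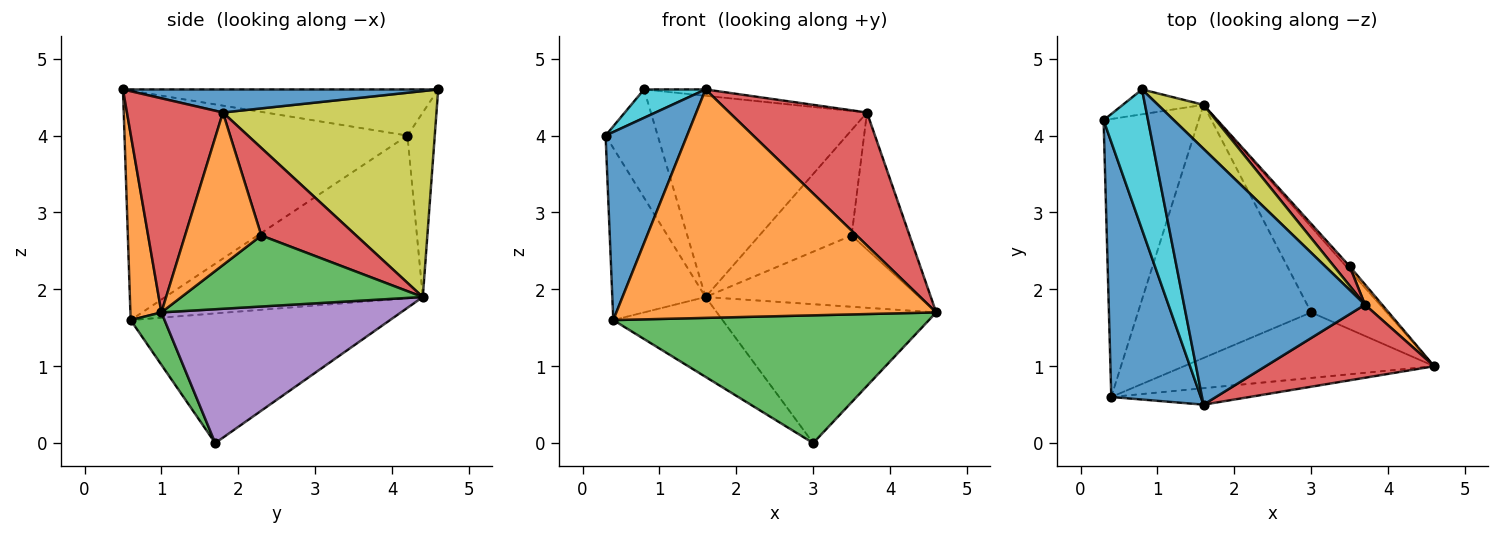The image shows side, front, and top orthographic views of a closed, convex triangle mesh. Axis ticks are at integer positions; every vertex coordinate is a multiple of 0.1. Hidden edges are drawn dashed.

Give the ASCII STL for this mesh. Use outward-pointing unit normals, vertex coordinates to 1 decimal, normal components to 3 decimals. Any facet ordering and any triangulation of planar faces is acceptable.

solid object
 facet normal -0.900 -0.259 0.351
  outer loop
   vertex 0.4 0.6 1.6
   vertex 1.6 0.5 4.6
   vertex 0.3 4.2 4.0
  endloop
 endfacet
 facet normal 0.096 -0.993 -0.072
  outer loop
   vertex 0.4 0.6 1.6
   vertex 4.6 1.0 1.7
   vertex 1.6 0.5 4.6
  endloop
 endfacet
 facet normal 0.095 -0.886 -0.454
  outer loop
   vertex 0.4 0.6 1.6
   vertex 3.0 1.7 0.0
   vertex 4.6 1.0 1.7
  endloop
 endfacet
 facet normal 0.522 -0.748 0.411
  outer loop
   vertex 3.7 1.8 4.3
   vertex 1.6 0.5 4.6
   vertex 4.6 1.0 1.7
  endloop
 endfacet
 facet normal 0.681 0.623 -0.384
  outer loop
   vertex 1.6 4.4 1.9
   vertex 4.6 1.0 1.7
   vertex 3.0 1.7 0.0
  endloop
 endfacet
 facet normal -0.824 0.298 -0.482
  outer loop
   vertex 1.6 4.4 1.9
   vertex 0.4 0.6 1.6
   vertex 0.3 4.2 4.0
  endloop
 endfacet
 facet normal -0.581 0.245 -0.776
  outer loop
   vertex 1.6 4.4 1.9
   vertex 3.0 1.7 0.0
   vertex 0.4 0.6 1.6
  endloop
 endfacet
 facet normal -0.455 0.868 -0.199
  outer loop
   vertex 0.8 4.6 4.6
   vertex 1.6 4.4 1.9
   vertex 0.3 4.2 4.0
  endloop
 endfacet
 facet normal 0.695 0.703 0.154
  outer loop
   vertex 0.8 4.6 4.6
   vertex 3.7 1.8 4.3
   vertex 1.6 4.4 1.9
  endloop
 endfacet
 facet normal -0.713 -0.139 0.687
  outer loop
   vertex 0.8 4.6 4.6
   vertex 0.3 4.2 4.0
   vertex 1.6 0.5 4.6
  endloop
 endfacet
 facet normal 0.126 0.025 0.992
  outer loop
   vertex 0.8 4.6 4.6
   vertex 1.6 0.5 4.6
   vertex 3.7 1.8 4.3
  endloop
 endfacet
 facet normal 0.793 0.603 0.089
  outer loop
   vertex 3.5 2.3 2.7
   vertex 3.7 1.8 4.3
   vertex 4.6 1.0 1.7
  endloop
 endfacet
 facet normal 0.748 0.662 -0.038
  outer loop
   vertex 3.5 2.3 2.7
   vertex 4.6 1.0 1.7
   vertex 1.6 4.4 1.9
  endloop
 endfacet
 facet normal 0.711 0.692 0.127
  outer loop
   vertex 3.5 2.3 2.7
   vertex 1.6 4.4 1.9
   vertex 3.7 1.8 4.3
  endloop
 endfacet
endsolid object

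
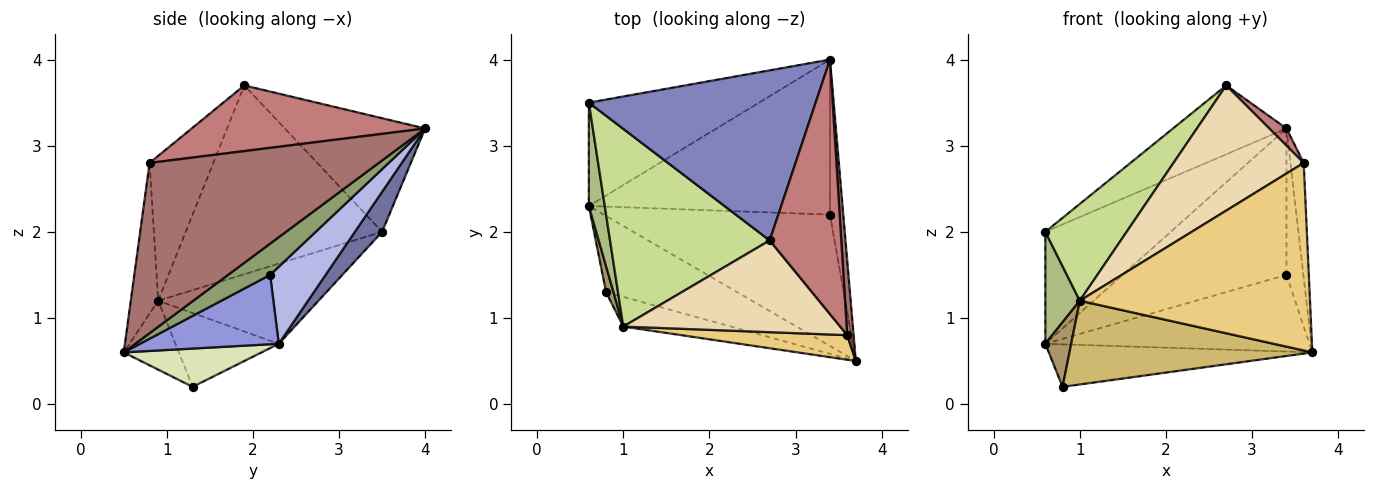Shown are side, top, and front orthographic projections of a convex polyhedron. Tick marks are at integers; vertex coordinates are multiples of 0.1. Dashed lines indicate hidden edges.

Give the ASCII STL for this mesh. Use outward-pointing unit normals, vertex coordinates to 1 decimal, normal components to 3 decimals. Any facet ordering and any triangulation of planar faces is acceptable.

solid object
 facet normal 0.157 0.726 -0.670
  outer loop
   vertex 0.6 3.5 2.0
   vertex 3.4 4.0 3.2
   vertex 0.6 2.3 0.7
  endloop
 endfacet
 facet normal -0.421 0.341 0.841
  outer loop
   vertex 0.6 3.5 2.0
   vertex 2.7 1.9 3.7
   vertex 3.4 4.0 3.2
  endloop
 endfacet
 facet normal 0.256 0.487 -0.835
  outer loop
   vertex 3.4 2.2 1.5
   vertex 3.7 0.5 0.6
   vertex 0.6 2.3 0.7
  endloop
 endfacet
 facet normal 0.226 0.669 -0.708
  outer loop
   vertex 3.4 2.2 1.5
   vertex 0.6 2.3 0.7
   vertex 3.4 4.0 3.2
  endloop
 endfacet
 facet normal 0.863 0.347 -0.367
  outer loop
   vertex 3.4 2.2 1.5
   vertex 3.4 4.0 3.2
   vertex 3.7 0.5 0.6
  endloop
 endfacet
 facet normal -0.960 -0.206 0.190
  outer loop
   vertex 1.0 0.9 1.2
   vertex 0.6 3.5 2.0
   vertex 0.6 2.3 0.7
  endloop
 endfacet
 facet normal -0.728 -0.301 0.616
  outer loop
   vertex 1.0 0.9 1.2
   vertex 2.7 1.9 3.7
   vertex 0.6 3.5 2.0
  endloop
 endfacet
 facet normal 0.247 0.472 -0.846
  outer loop
   vertex 0.8 1.3 0.2
   vertex 0.6 2.3 0.7
   vertex 3.7 0.5 0.6
  endloop
 endfacet
 facet normal -0.966 -0.241 0.097
  outer loop
   vertex 0.8 1.3 0.2
   vertex 1.0 0.9 1.2
   vertex 0.6 2.3 0.7
  endloop
 endfacet
 facet normal -0.209 -0.922 -0.327
  outer loop
   vertex 0.8 1.3 0.2
   vertex 3.7 0.5 0.6
   vertex 1.0 0.9 1.2
  endloop
 endfacet
 facet normal -0.117 -0.985 0.129
  outer loop
   vertex 3.6 0.8 2.8
   vertex 1.0 0.9 1.2
   vertex 3.7 0.5 0.6
  endloop
 endfacet
 facet normal -0.367 -0.750 0.550
  outer loop
   vertex 3.6 0.8 2.8
   vertex 2.7 1.9 3.7
   vertex 1.0 0.9 1.2
  endloop
 endfacet
 facet normal 0.998 0.058 0.037
  outer loop
   vertex 3.6 0.8 2.8
   vertex 3.7 0.5 0.6
   vertex 3.4 4.0 3.2
  endloop
 endfacet
 facet normal 0.675 -0.050 0.736
  outer loop
   vertex 3.6 0.8 2.8
   vertex 3.4 4.0 3.2
   vertex 2.7 1.9 3.7
  endloop
 endfacet
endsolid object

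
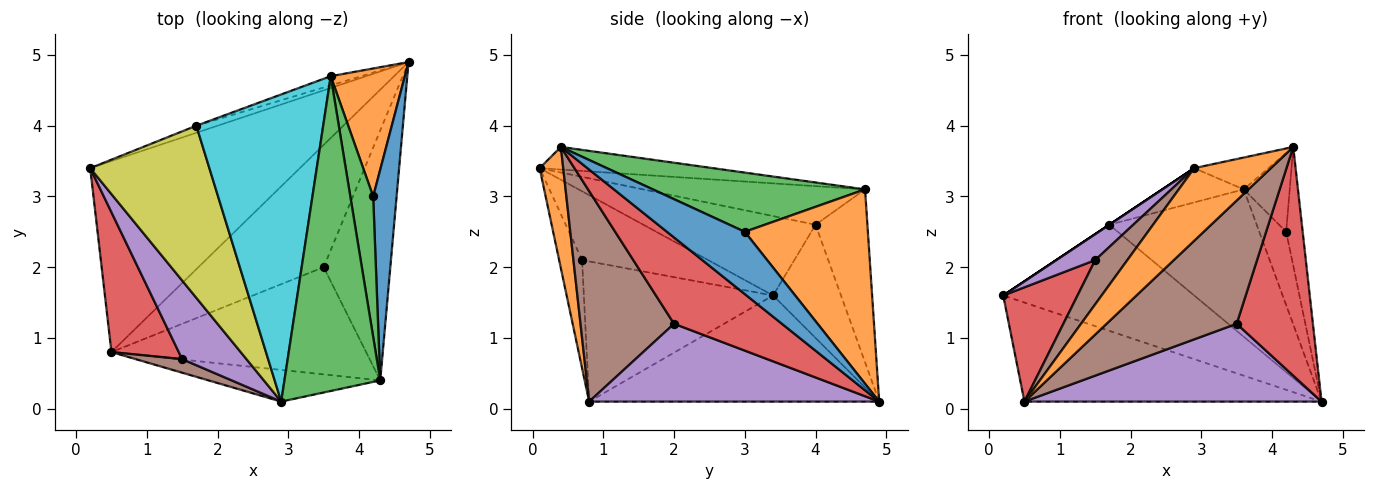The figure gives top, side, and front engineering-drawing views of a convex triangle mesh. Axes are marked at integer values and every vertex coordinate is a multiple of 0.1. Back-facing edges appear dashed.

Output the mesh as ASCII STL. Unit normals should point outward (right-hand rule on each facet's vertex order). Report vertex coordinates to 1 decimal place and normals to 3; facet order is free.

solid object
 facet normal -0.410 0.420 -0.810
  outer loop
   vertex 0.5 0.8 0.1
   vertex 0.2 3.4 1.6
   vertex 4.7 4.9 0.1
  endloop
 endfacet
 facet normal 0.271 -0.882 -0.385
  outer loop
   vertex 2.9 0.1 3.4
   vertex 0.5 0.8 0.1
   vertex 4.3 0.4 3.7
  endloop
 endfacet
 facet normal -0.229 0.098 0.969
  outer loop
   vertex 2.9 0.1 3.4
   vertex 4.3 0.4 3.7
   vertex 3.6 4.7 3.1
  endloop
 endfacet
 facet normal 0.691 -0.488 -0.533
  outer loop
   vertex 3.5 2.0 1.2
   vertex 4.7 4.9 0.1
   vertex 4.3 0.4 3.7
  endloop
 endfacet
 facet normal 0.464 -0.476 -0.747
  outer loop
   vertex 3.5 2.0 1.2
   vertex 0.5 0.8 0.1
   vertex 4.7 4.9 0.1
  endloop
 endfacet
 facet normal 0.477 -0.663 -0.577
  outer loop
   vertex 3.5 2.0 1.2
   vertex 4.3 0.4 3.7
   vertex 0.5 0.8 0.1
  endloop
 endfacet
 facet normal -0.334 0.940 -0.063
  outer loop
   vertex 1.7 4.0 2.6
   vertex 4.7 4.9 0.1
   vertex 0.2 3.4 1.6
  endloop
 endfacet
 facet normal -0.331 0.942 -0.059
  outer loop
   vertex 1.7 4.0 2.6
   vertex 3.6 4.7 3.1
   vertex 4.7 4.9 0.1
  endloop
 endfacet
 facet normal -0.555 0.000 0.832
  outer loop
   vertex 1.7 4.0 2.6
   vertex 0.2 3.4 1.6
   vertex 2.9 0.1 3.4
  endloop
 endfacet
 facet normal -0.289 0.106 0.951
  outer loop
   vertex 1.7 4.0 2.6
   vertex 2.9 0.1 3.4
   vertex 3.6 4.7 3.1
  endloop
 endfacet
 facet normal 0.918 0.195 0.345
  outer loop
   vertex 4.2 3.0 2.5
   vertex 4.3 0.4 3.7
   vertex 4.7 4.9 0.1
  endloop
 endfacet
 facet normal 0.916 0.200 0.349
  outer loop
   vertex 4.2 3.0 2.5
   vertex 4.7 4.9 0.1
   vertex 3.6 4.7 3.1
  endloop
 endfacet
 facet normal 0.914 0.198 0.353
  outer loop
   vertex 4.2 3.0 2.5
   vertex 3.6 4.7 3.1
   vertex 4.3 0.4 3.7
  endloop
 endfacet
 facet normal -0.850 -0.334 0.408
  outer loop
   vertex 1.5 0.7 2.1
   vertex 0.2 3.4 1.6
   vertex 0.5 0.8 0.1
  endloop
 endfacet
 facet normal -0.713 -0.220 0.666
  outer loop
   vertex 1.5 0.7 2.1
   vertex 2.9 0.1 3.4
   vertex 0.2 3.4 1.6
  endloop
 endfacet
 facet normal -0.563 -0.790 0.242
  outer loop
   vertex 1.5 0.7 2.1
   vertex 0.5 0.8 0.1
   vertex 2.9 0.1 3.4
  endloop
 endfacet
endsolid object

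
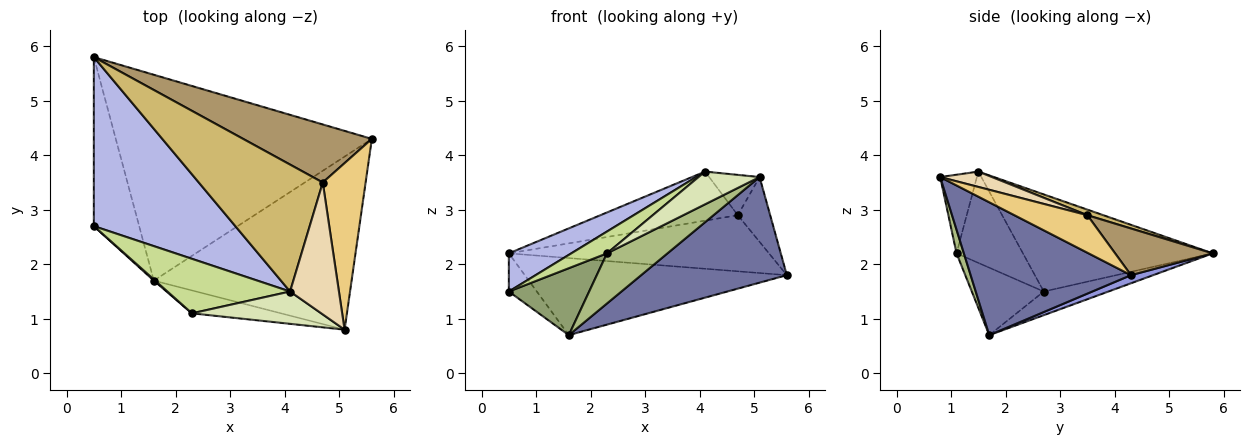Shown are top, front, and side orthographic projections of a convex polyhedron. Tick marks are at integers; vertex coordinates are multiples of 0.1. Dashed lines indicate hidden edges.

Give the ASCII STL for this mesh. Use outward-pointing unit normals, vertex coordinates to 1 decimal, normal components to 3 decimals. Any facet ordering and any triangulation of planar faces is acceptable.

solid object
 facet normal 0.497 -0.452 -0.741
  outer loop
   vertex 1.6 1.7 0.7
   vertex 5.6 4.3 1.8
   vertex 5.1 0.8 3.6
  endloop
 endfacet
 facet normal -0.454 0.196 -0.869
  outer loop
   vertex 1.6 1.7 0.7
   vertex 0.5 2.7 1.5
   vertex 0.5 5.8 2.2
  endloop
 endfacet
 facet normal 0.030 0.350 -0.936
  outer loop
   vertex 1.6 1.7 0.7
   vertex 0.5 5.8 2.2
   vertex 5.6 4.3 1.8
  endloop
 endfacet
 facet normal -0.556 -0.183 0.811
  outer loop
   vertex 4.1 1.5 3.7
   vertex 0.5 5.8 2.2
   vertex 0.5 2.7 1.5
  endloop
 endfacet
 facet normal -0.667 -0.745 0.013
  outer loop
   vertex 2.3 1.1 2.2
   vertex 0.5 2.7 1.5
   vertex 1.6 1.7 0.7
  endloop
 endfacet
 facet normal 0.110 -0.904 -0.413
  outer loop
   vertex 2.3 1.1 2.2
   vertex 1.6 1.7 0.7
   vertex 5.1 0.8 3.6
  endloop
 endfacet
 facet normal -0.569 -0.306 0.764
  outer loop
   vertex 2.3 1.1 2.2
   vertex 4.1 1.5 3.7
   vertex 0.5 2.7 1.5
  endloop
 endfacet
 facet normal -0.393 -0.654 0.646
  outer loop
   vertex 2.3 1.1 2.2
   vertex 5.1 0.8 3.6
   vertex 4.1 1.5 3.7
  endloop
 endfacet
 facet normal 0.252 0.673 0.696
  outer loop
   vertex 4.7 3.5 2.9
   vertex 5.6 4.3 1.8
   vertex 0.5 5.8 2.2
  endloop
 endfacet
 facet normal 0.042 0.360 0.932
  outer loop
   vertex 4.7 3.5 2.9
   vertex 0.5 5.8 2.2
   vertex 4.1 1.5 3.7
  endloop
 endfacet
 facet normal 0.633 0.281 0.722
  outer loop
   vertex 4.7 3.5 2.9
   vertex 5.1 0.8 3.6
   vertex 5.6 4.3 1.8
  endloop
 endfacet
 facet normal 0.288 0.280 0.916
  outer loop
   vertex 4.7 3.5 2.9
   vertex 4.1 1.5 3.7
   vertex 5.1 0.8 3.6
  endloop
 endfacet
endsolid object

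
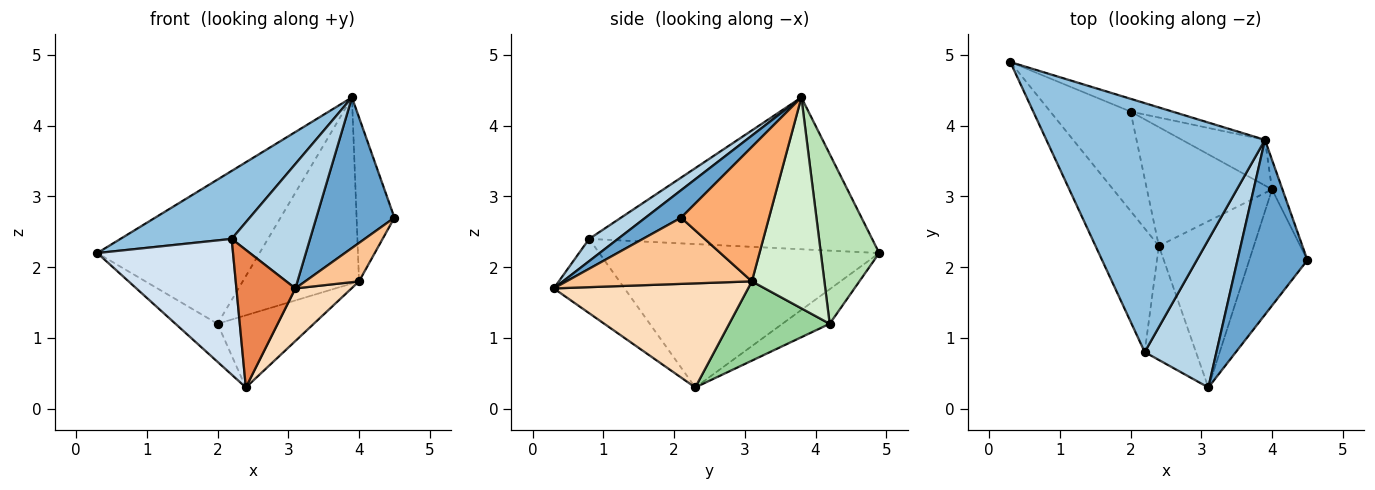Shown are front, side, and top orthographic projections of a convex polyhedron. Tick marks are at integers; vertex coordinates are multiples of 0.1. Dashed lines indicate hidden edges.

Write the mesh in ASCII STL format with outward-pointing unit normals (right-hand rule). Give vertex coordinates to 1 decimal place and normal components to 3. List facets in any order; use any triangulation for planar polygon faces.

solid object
 facet normal 0.285 -0.625 0.726
  outer loop
   vertex 3.9 3.8 4.4
   vertex 3.1 0.3 1.7
   vertex 4.5 2.1 2.7
  endloop
 endfacet
 facet normal -0.557 -0.219 0.801
  outer loop
   vertex 2.2 0.8 2.4
   vertex 3.9 3.8 4.4
   vertex 0.3 4.9 2.2
  endloop
 endfacet
 facet normal 0.231 -0.627 0.744
  outer loop
   vertex 2.2 0.8 2.4
   vertex 3.1 0.3 1.7
   vertex 3.9 3.8 4.4
  endloop
 endfacet
 facet normal -0.836 -0.406 -0.369
  outer loop
   vertex 2.2 0.8 2.4
   vertex 0.3 4.9 2.2
   vertex 2.4 2.3 0.3
  endloop
 endfacet
 facet normal -0.679 -0.566 -0.469
  outer loop
   vertex 2.2 0.8 2.4
   vertex 2.4 2.3 0.3
   vertex 3.1 0.3 1.7
  endloop
 endfacet
 facet normal 0.916 0.394 -0.071
  outer loop
   vertex 4.0 3.1 1.8
   vertex 3.9 3.8 4.4
   vertex 4.5 2.1 2.7
  endloop
 endfacet
 facet normal 0.734 -0.213 -0.645
  outer loop
   vertex 4.0 3.1 1.8
   vertex 4.5 2.1 2.7
   vertex 3.1 0.3 1.7
  endloop
 endfacet
 facet normal 0.722 -0.209 -0.659
  outer loop
   vertex 4.0 3.1 1.8
   vertex 3.1 0.3 1.7
   vertex 2.4 2.3 0.3
  endloop
 endfacet
 facet normal -0.373 0.332 -0.866
  outer loop
   vertex 2.0 4.2 1.2
   vertex 2.4 2.3 0.3
   vertex 0.3 4.9 2.2
  endloop
 endfacet
 facet normal 0.476 0.456 -0.752
  outer loop
   vertex 2.0 4.2 1.2
   vertex 4.0 3.1 1.8
   vertex 2.4 2.3 0.3
  endloop
 endfacet
 facet normal 0.337 0.938 -0.083
  outer loop
   vertex 2.0 4.2 1.2
   vertex 0.3 4.9 2.2
   vertex 3.9 3.8 4.4
  endloop
 endfacet
 facet normal 0.518 0.831 -0.204
  outer loop
   vertex 2.0 4.2 1.2
   vertex 3.9 3.8 4.4
   vertex 4.0 3.1 1.8
  endloop
 endfacet
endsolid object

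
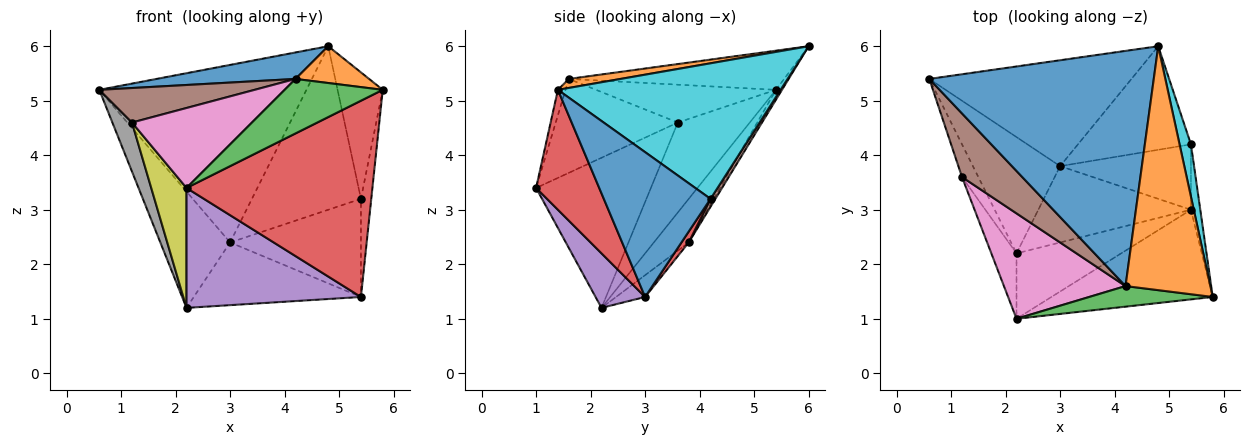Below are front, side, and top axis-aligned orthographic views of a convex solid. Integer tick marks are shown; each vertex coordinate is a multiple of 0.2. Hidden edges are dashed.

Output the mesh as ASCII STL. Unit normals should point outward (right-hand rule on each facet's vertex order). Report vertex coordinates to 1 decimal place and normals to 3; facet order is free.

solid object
 facet normal -0.171 -0.110 0.979
  outer loop
   vertex 4.2 1.6 5.4
   vertex 4.8 6.0 6.0
   vertex 0.6 5.4 5.2
  endloop
 endfacet
 facet normal 0.104 -0.148 0.983
  outer loop
   vertex 4.2 1.6 5.4
   vertex 5.8 1.4 5.2
   vertex 4.8 6.0 6.0
  endloop
 endfacet
 facet normal -0.073 -0.933 0.352
  outer loop
   vertex 4.2 1.6 5.4
   vertex 2.2 1.0 3.4
   vertex 5.8 1.4 5.2
  endloop
 endfacet
 facet normal 0.295 -0.869 -0.397
  outer loop
   vertex 5.4 3.0 1.4
   vertex 5.8 1.4 5.2
   vertex 2.2 1.0 3.4
  endloop
 endfacet
 facet normal 0.242 -0.852 -0.465
  outer loop
   vertex 5.4 3.0 1.4
   vertex 2.2 1.0 3.4
   vertex 2.2 2.2 1.2
  endloop
 endfacet
 facet normal -0.484 -0.418 0.769
  outer loop
   vertex 1.2 3.6 4.6
   vertex 4.2 1.6 5.4
   vertex 0.6 5.4 5.2
  endloop
 endfacet
 facet normal -0.524 -0.515 0.679
  outer loop
   vertex 1.2 3.6 4.6
   vertex 2.2 1.0 3.4
   vertex 4.2 1.6 5.4
  endloop
 endfacet
 facet normal -0.950 -0.259 -0.173
  outer loop
   vertex 1.2 3.6 4.6
   vertex 0.6 5.4 5.2
   vertex 2.2 2.2 1.2
  endloop
 endfacet
 facet normal -0.944 -0.290 -0.158
  outer loop
   vertex 1.2 3.6 4.6
   vertex 2.2 2.2 1.2
   vertex 2.2 1.0 3.4
  endloop
 endfacet
 facet normal 0.977 0.198 0.082
  outer loop
   vertex 5.4 4.2 3.2
   vertex 4.8 6.0 6.0
   vertex 5.8 1.4 5.2
  endloop
 endfacet
 facet normal 0.993 0.096 -0.064
  outer loop
   vertex 5.4 4.2 3.2
   vertex 5.8 1.4 5.2
   vertex 5.4 3.0 1.4
  endloop
 endfacet
 facet normal -0.333 0.667 -0.667
  outer loop
   vertex 3.0 3.8 2.4
   vertex 2.2 2.2 1.2
   vertex 0.6 5.4 5.2
  endloop
 endfacet
 facet normal -0.110 0.631 -0.768
  outer loop
   vertex 3.0 3.8 2.4
   vertex 5.4 3.0 1.4
   vertex 2.2 2.2 1.2
  endloop
 endfacet
 facet normal 0.046 0.831 -0.554
  outer loop
   vertex 3.0 3.8 2.4
   vertex 5.4 4.2 3.2
   vertex 5.4 3.0 1.4
  endloop
 endfacet
 facet normal -0.025 0.859 -0.512
  outer loop
   vertex 3.0 3.8 2.4
   vertex 0.6 5.4 5.2
   vertex 4.8 6.0 6.0
  endloop
 endfacet
 facet normal 0.038 0.844 -0.535
  outer loop
   vertex 3.0 3.8 2.4
   vertex 4.8 6.0 6.0
   vertex 5.4 4.2 3.2
  endloop
 endfacet
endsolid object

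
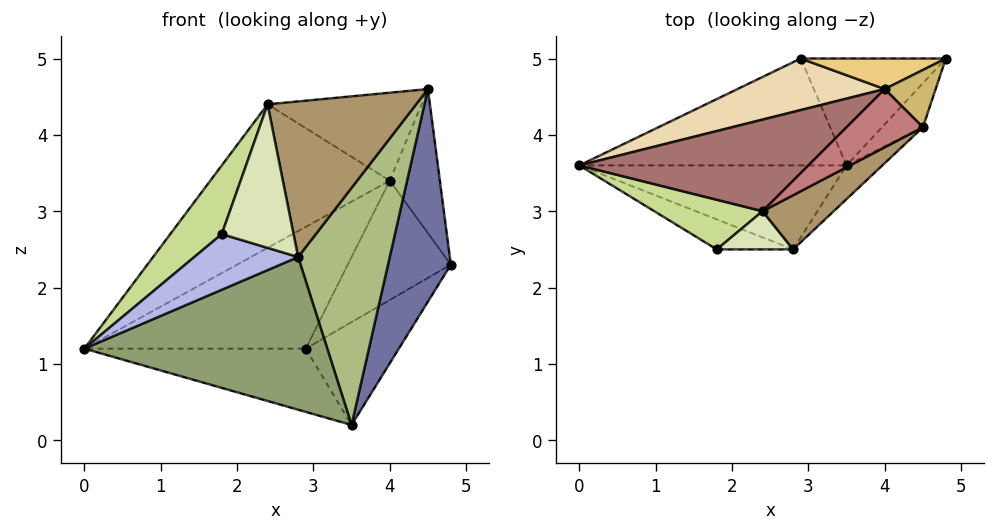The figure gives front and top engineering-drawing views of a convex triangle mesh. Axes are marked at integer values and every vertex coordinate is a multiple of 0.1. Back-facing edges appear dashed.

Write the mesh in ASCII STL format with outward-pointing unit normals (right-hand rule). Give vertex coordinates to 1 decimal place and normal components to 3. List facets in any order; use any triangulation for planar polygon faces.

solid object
 facet normal 0.810 -0.574 -0.119
  outer loop
   vertex 4.5 4.1 4.6
   vertex 3.5 3.6 0.2
   vertex 4.8 5.0 2.3
  endloop
 endfacet
 facet normal -0.239 0.495 -0.836
  outer loop
   vertex 2.9 5.0 1.2
   vertex 3.5 3.6 0.2
   vertex 0.0 3.6 1.2
  endloop
 endfacet
 facet normal 0.385 0.640 -0.665
  outer loop
   vertex 2.9 5.0 1.2
   vertex 4.8 5.0 2.3
   vertex 3.5 3.6 0.2
  endloop
 endfacet
 facet normal -0.141 -0.871 -0.470
  outer loop
   vertex 2.8 2.5 2.4
   vertex 1.8 2.5 2.7
   vertex 0.0 3.6 1.2
  endloop
 endfacet
 facet normal -0.136 -0.868 -0.477
  outer loop
   vertex 2.8 2.5 2.4
   vertex 0.0 3.6 1.2
   vertex 3.5 3.6 0.2
  endloop
 endfacet
 facet normal 0.744 -0.661 -0.094
  outer loop
   vertex 2.8 2.5 2.4
   vertex 3.5 3.6 0.2
   vertex 4.5 4.1 4.6
  endloop
 endfacet
 facet normal -0.701 -0.578 0.417
  outer loop
   vertex 2.4 3.0 4.4
   vertex 0.0 3.6 1.2
   vertex 1.8 2.5 2.7
  endloop
 endfacet
 facet normal 0.077 -0.964 0.256
  outer loop
   vertex 2.4 3.0 4.4
   vertex 1.8 2.5 2.7
   vertex 2.8 2.5 2.4
  endloop
 endfacet
 facet normal 0.420 -0.857 0.298
  outer loop
   vertex 2.4 3.0 4.4
   vertex 2.8 2.5 2.4
   vertex 4.5 4.1 4.6
  endloop
 endfacet
 facet normal 0.043 0.928 0.369
  outer loop
   vertex 4.0 4.6 3.4
   vertex 4.5 4.1 4.6
   vertex 4.8 5.0 2.3
  endloop
 endfacet
 facet normal -0.142 0.959 0.245
  outer loop
   vertex 4.0 4.6 3.4
   vertex 4.8 5.0 2.3
   vertex 2.9 5.0 1.2
  endloop
 endfacet
 facet normal -0.406 0.842 0.356
  outer loop
   vertex 4.0 4.6 3.4
   vertex 2.9 5.0 1.2
   vertex 0.0 3.6 1.2
  endloop
 endfacet
 facet normal -0.452 0.752 0.480
  outer loop
   vertex 4.0 4.6 3.4
   vertex 0.0 3.6 1.2
   vertex 2.4 3.0 4.4
  endloop
 endfacet
 facet normal -0.440 0.749 0.495
  outer loop
   vertex 4.0 4.6 3.4
   vertex 2.4 3.0 4.4
   vertex 4.5 4.1 4.6
  endloop
 endfacet
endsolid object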